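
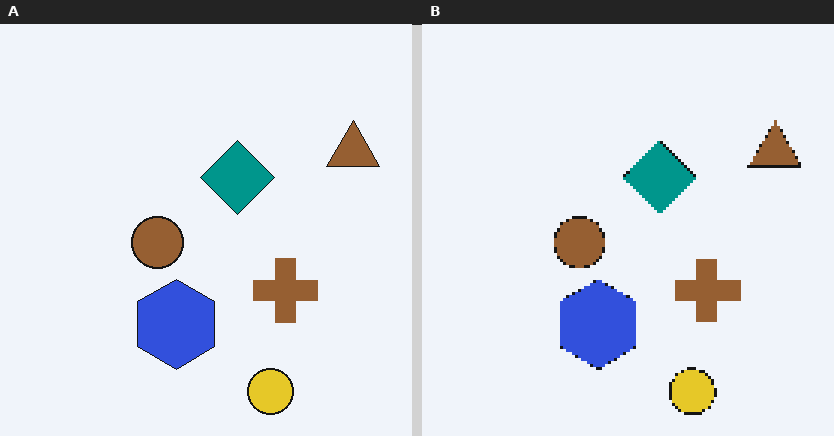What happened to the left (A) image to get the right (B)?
The image was lightly pixelated (a mild mosaic effect).

Shapes are reduced to large square blocks; fine edges and outlines are lost — a downscale-then-upscale (mosaic) effect.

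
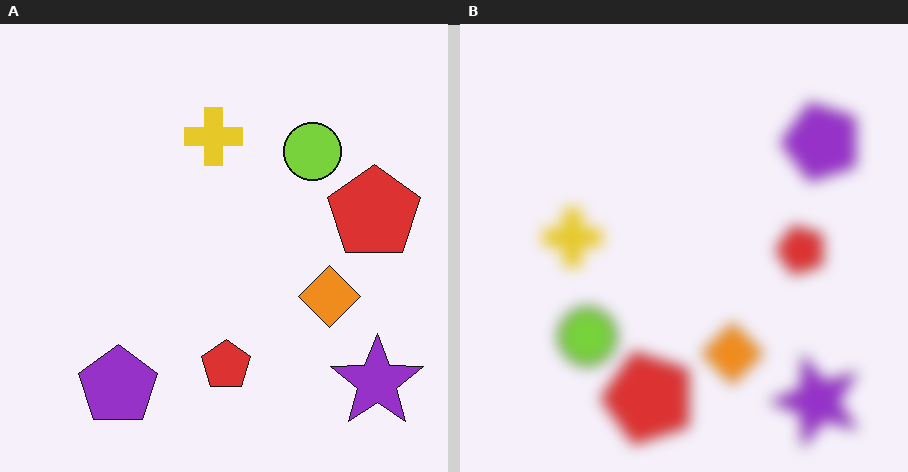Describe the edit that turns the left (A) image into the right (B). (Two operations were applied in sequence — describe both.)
The transformation is: transposed (reflected across the top-left ↔ bottom-right diagonal), then strongly gaussian-blurred.

Shapes have swapped their row and column positions — what was in the top-right is now in the bottom-left — a diagonal reflection. Shape edges and outlines are uniformly softened across the whole image.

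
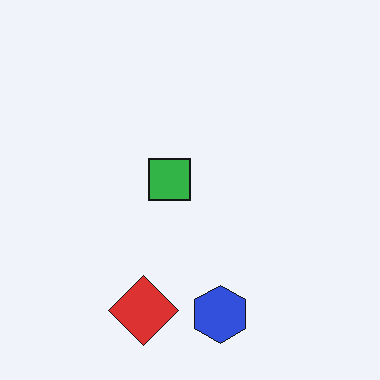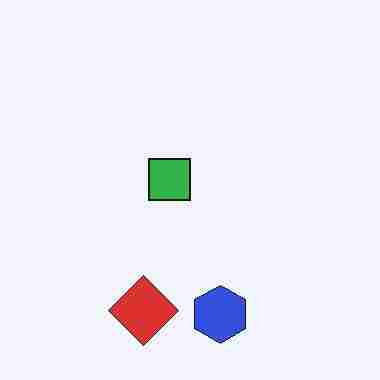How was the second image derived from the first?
The second image is the first degraded with heavy JPEG compression.

Blocky 8×8 compression artifacts appear around shape edges and the flat background shows ringing — characteristic JPEG degradation.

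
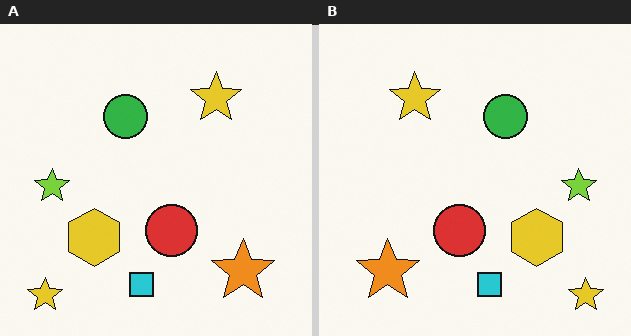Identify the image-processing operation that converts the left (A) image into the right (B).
This is the original image flipped horizontally (left ↔ right).

The lime star is in the left of the left (A) image and the right of the right (B) — shapes on opposite sides of the vertical midline have swapped in a mirror flip.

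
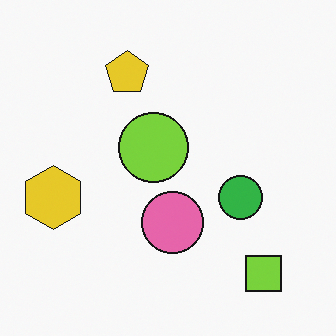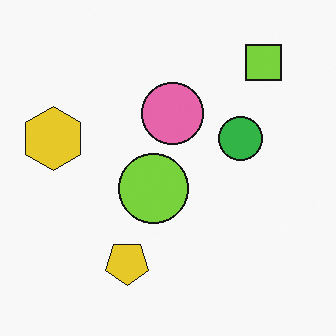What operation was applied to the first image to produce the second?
This is the original image flipped vertically (top ↔ bottom).

The lime square is in the bottom-right of the first image and the top-right of the second — shapes on opposite sides of the horizontal midline have swapped in a mirror flip.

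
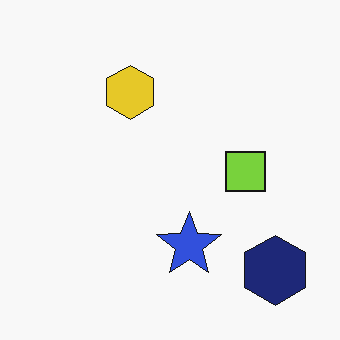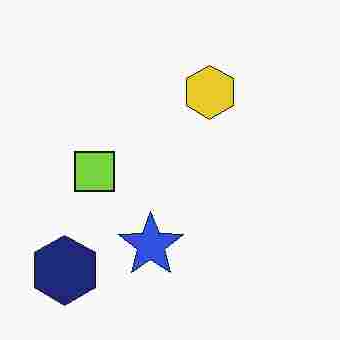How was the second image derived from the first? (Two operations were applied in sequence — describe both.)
It was heavily JPEG-compressed with obvious blocking artifacts, then flipped horizontally (left ↔ right).

Blocky 8×8 compression artifacts appear around shape edges and the flat background shows ringing — characteristic JPEG degradation. The navy hexagon is in the bottom-right of the first image and the bottom-left of the second — shapes on opposite sides of the vertical midline have swapped in a mirror flip.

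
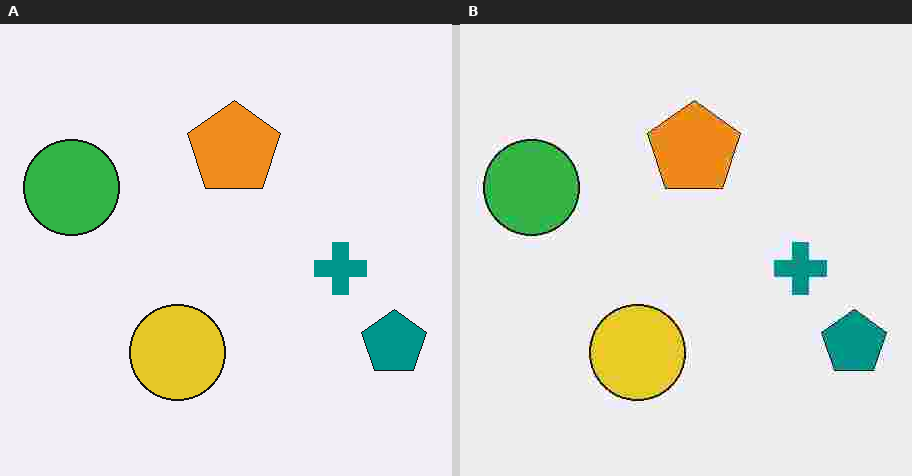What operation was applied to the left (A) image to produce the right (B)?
The transformation is: degraded with heavy JPEG compression.

Blocky 8×8 compression artifacts appear around shape edges and the flat background shows ringing — characteristic JPEG degradation.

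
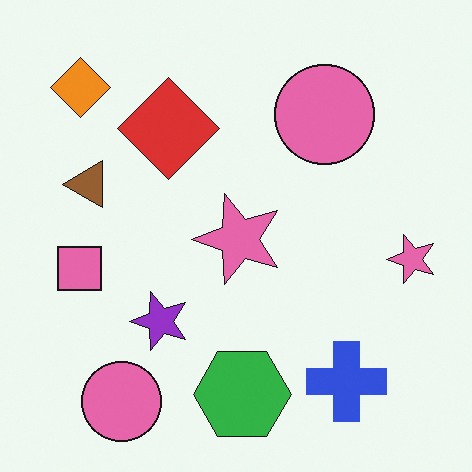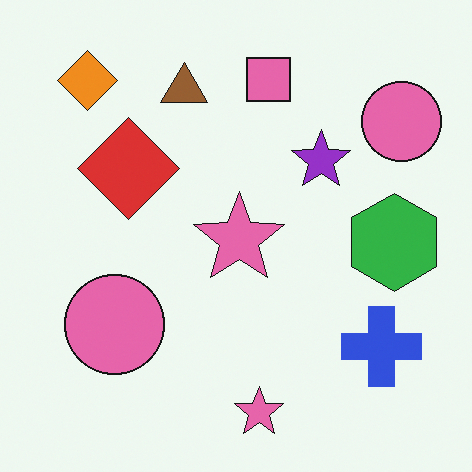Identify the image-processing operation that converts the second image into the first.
The image was transposed (reflected across the top-left ↔ bottom-right diagonal).

Shapes have swapped their row and column positions — what was in the top-right is now in the bottom-left — a diagonal reflection.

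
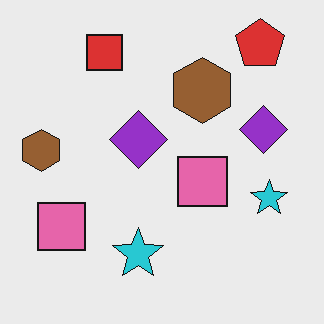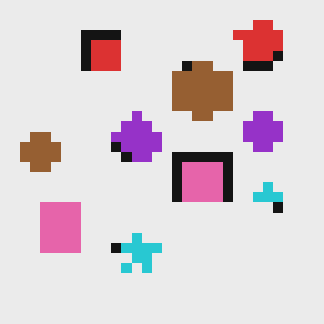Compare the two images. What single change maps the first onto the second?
The image was coarsely pixelated.

Shapes are reduced to large square blocks; fine edges and outlines are lost — a downscale-then-upscale (mosaic) effect.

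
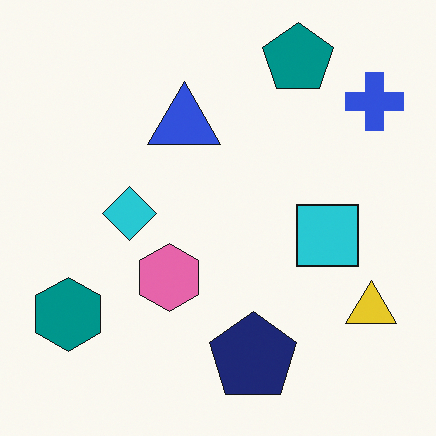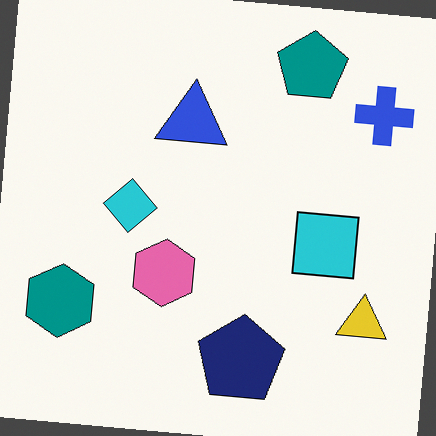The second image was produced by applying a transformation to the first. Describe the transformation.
Rotated clockwise by a small amount.

Every shape is tilted by the same angle and the image corners show triangular fill wedges — a whole-image rotation by a non-right angle.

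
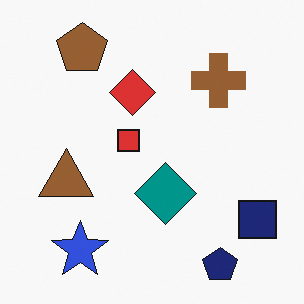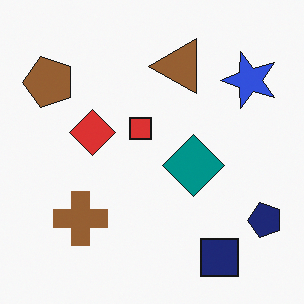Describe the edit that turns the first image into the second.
The transformation is: transposed (reflected across the top-left ↔ bottom-right diagonal).

Shapes have swapped their row and column positions — what was in the top-right is now in the bottom-left — a diagonal reflection.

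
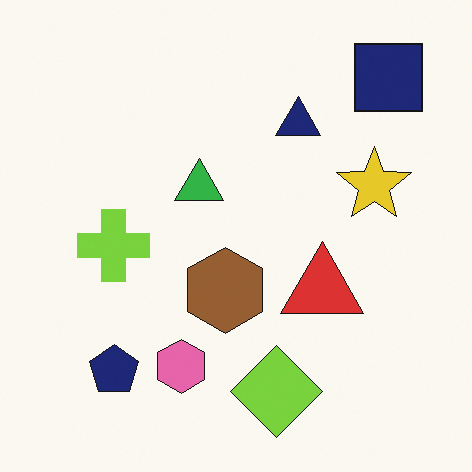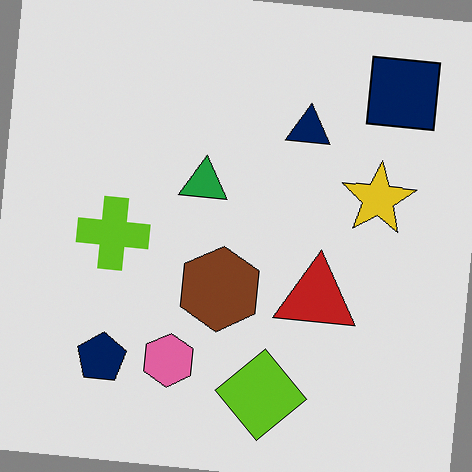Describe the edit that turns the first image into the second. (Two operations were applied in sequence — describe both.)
Moderately posterized, then rotated clockwise by a small amount.

Each flat color has snapped to a coarser quantized level — most visibly, the near-white background has dropped to a flat grey. Every shape is tilted by the same angle and the image corners show triangular fill wedges — a whole-image rotation by a non-right angle.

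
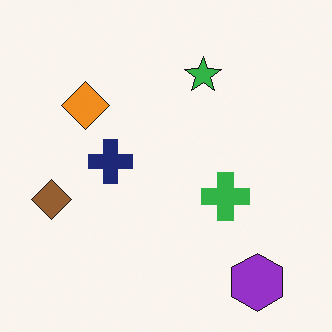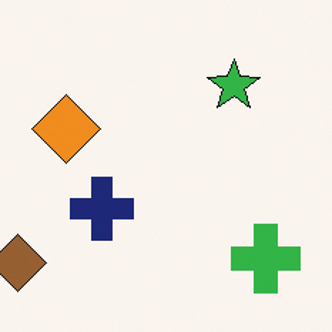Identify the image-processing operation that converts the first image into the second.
The image was cropped to a modestly smaller region and rescaled.

The visible shapes are larger and the field of view is narrower; shapes near the original edges may be partly or wholly outside the frame — a crop-and-rescale.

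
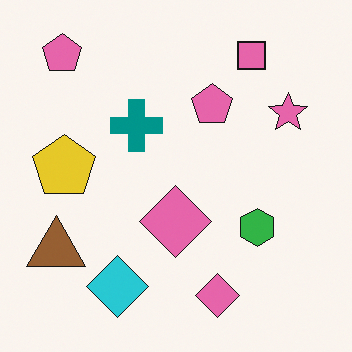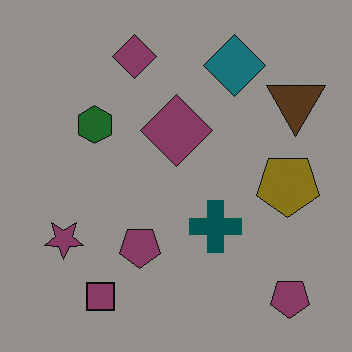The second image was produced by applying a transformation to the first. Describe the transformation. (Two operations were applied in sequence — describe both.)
This is the original image noticeably darkened, then rotated 180°.

Every pixel — background and shapes alike — is uniformly darkened. The pink square sits in the top-right of the first image and the bottom-left of the second — consistent with a whole-image 180° rotation.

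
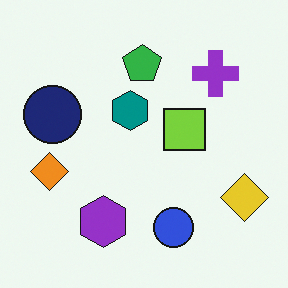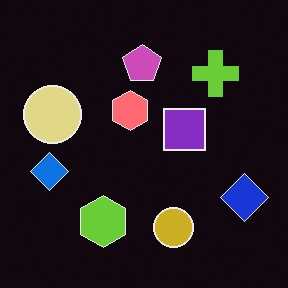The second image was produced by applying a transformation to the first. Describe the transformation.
The transformation is: color-inverted (negative).

The light background has become dark and every shape's color is its complement — a photographic negative.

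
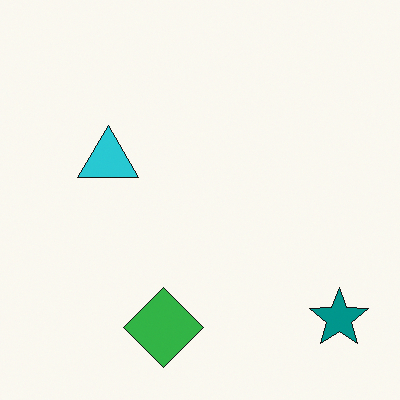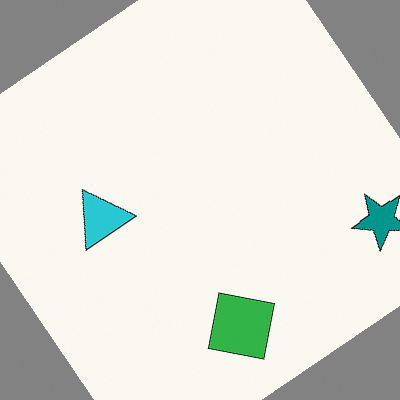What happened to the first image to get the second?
This is the original image rotated counter-clockwise by a large amount — several tens of degrees.

Every shape is tilted by the same angle and the image corners show triangular fill wedges — a whole-image rotation by a non-right angle.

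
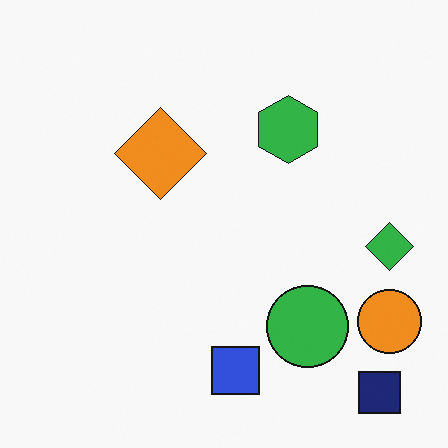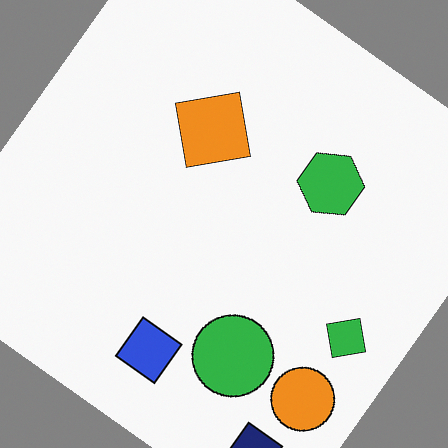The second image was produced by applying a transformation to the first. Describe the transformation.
The second image is the first rotated clockwise by a large amount — several tens of degrees.

Every shape is tilted by the same angle and the image corners show triangular fill wedges — a whole-image rotation by a non-right angle.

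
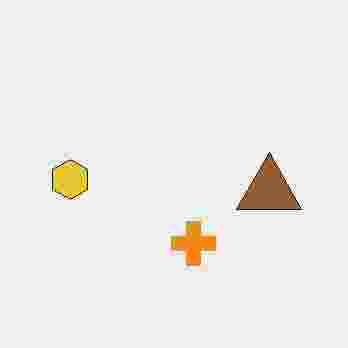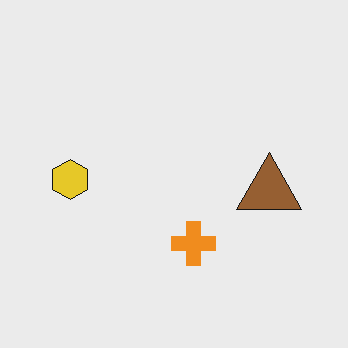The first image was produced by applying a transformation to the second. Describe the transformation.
The first image is the second degraded with heavy JPEG compression.

Blocky 8×8 compression artifacts appear around shape edges and the flat background shows ringing — characteristic JPEG degradation.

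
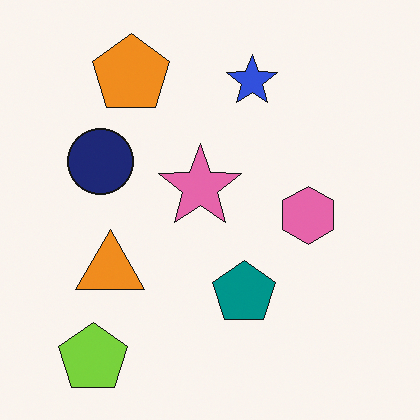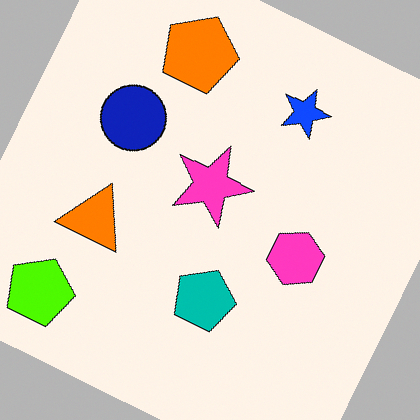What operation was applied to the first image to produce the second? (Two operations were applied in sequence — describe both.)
The transformation is: heavily oversaturated, then rotated clockwise by a moderate amount.

All colors are more vivid — a global saturation change. Every shape is tilted by the same angle and the image corners show triangular fill wedges — a whole-image rotation by a non-right angle.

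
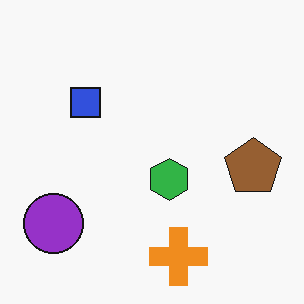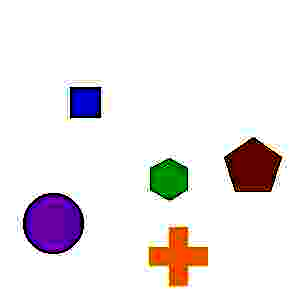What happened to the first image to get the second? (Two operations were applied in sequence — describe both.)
It was degraded with heavy JPEG compression, then given much higher contrast.

Blocky 8×8 compression artifacts appear around shape edges and the flat background shows ringing — characteristic JPEG degradation. Tones are pushed away from mid-grey across the whole image — a global contrast change.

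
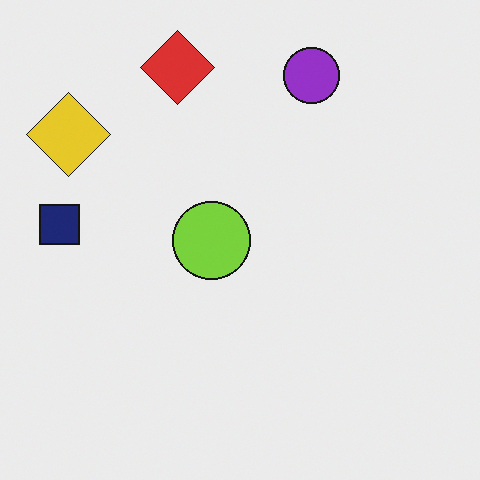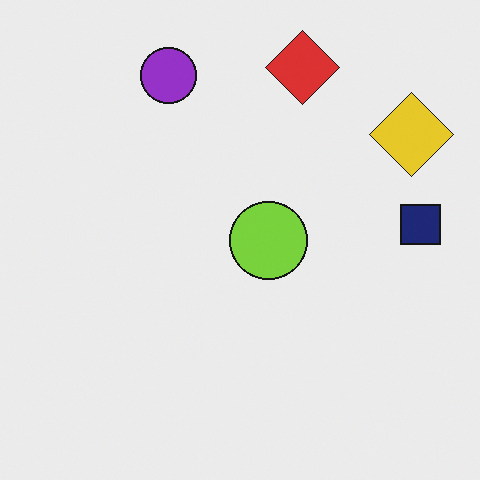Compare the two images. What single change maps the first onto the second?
It was flipped horizontally (left ↔ right).

The navy square is in the left of the first image and the right of the second — shapes on opposite sides of the vertical midline have swapped in a mirror flip.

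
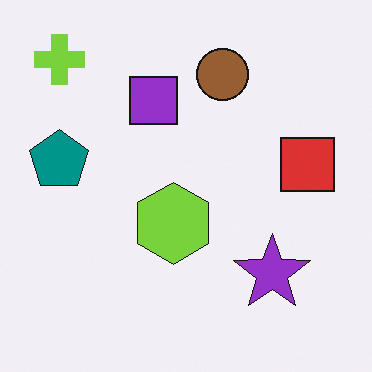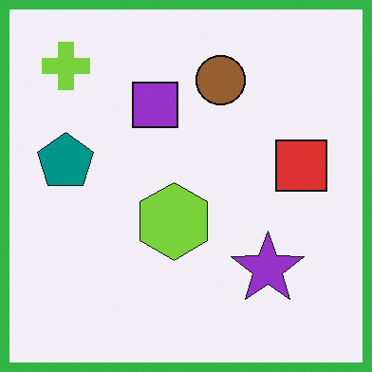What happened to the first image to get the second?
The image was framed with a green border.

A solid green frame runs around the edge of the second image, with the content slightly shrunk inside it.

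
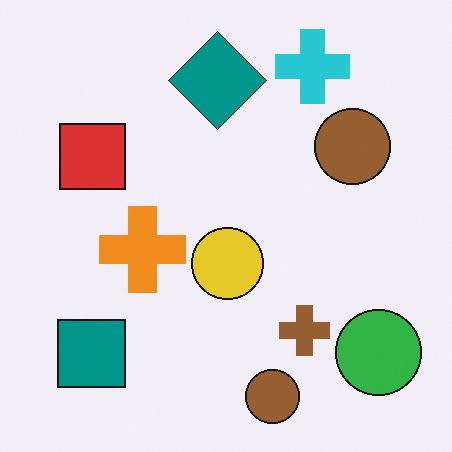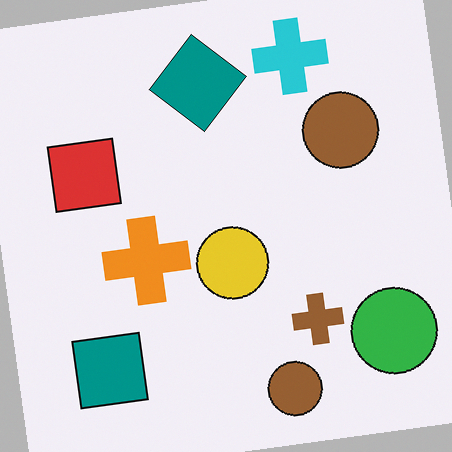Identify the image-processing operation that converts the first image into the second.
The image was rotated counter-clockwise by a slight angle.

Every shape is tilted by the same angle and the image corners show triangular fill wedges — a whole-image rotation by a non-right angle.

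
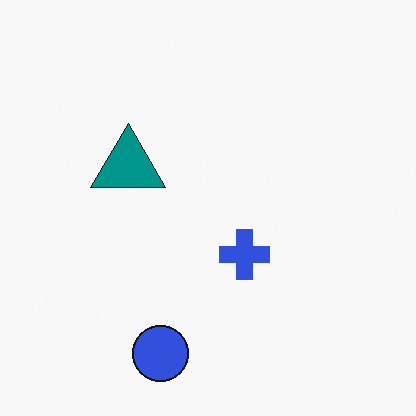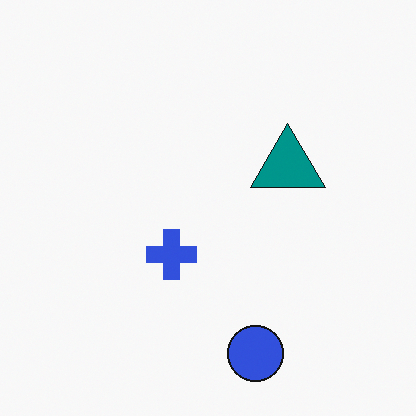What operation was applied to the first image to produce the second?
It was flipped horizontally (left ↔ right).

The teal triangle is in the left of the first image and the right of the second — shapes on opposite sides of the vertical midline have swapped in a mirror flip.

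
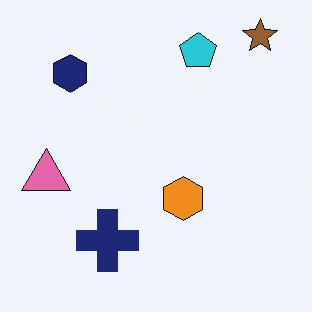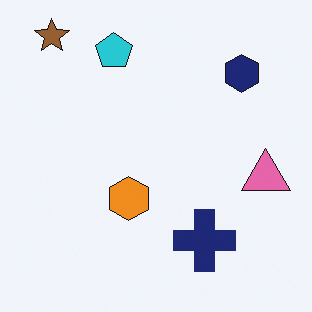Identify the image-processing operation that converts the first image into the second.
The image was flipped horizontally (left ↔ right).

The pink triangle is in the left of the first image and the right of the second — shapes on opposite sides of the vertical midline have swapped in a mirror flip.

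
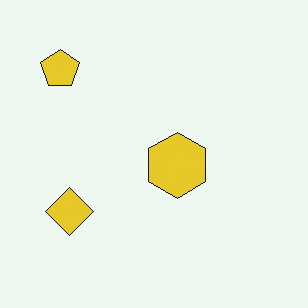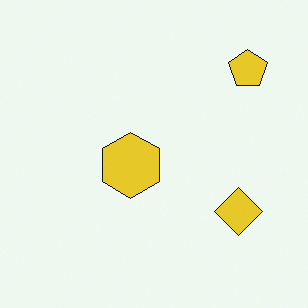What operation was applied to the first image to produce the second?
The second image is the first flipped horizontally (left ↔ right).

The yellow pentagon is in the top-left of the first image and the top-right of the second — shapes on opposite sides of the vertical midline have swapped in a mirror flip.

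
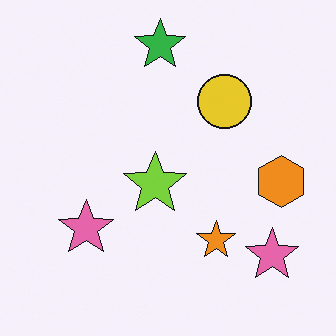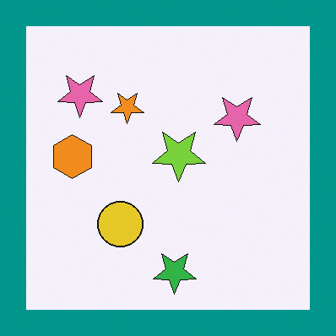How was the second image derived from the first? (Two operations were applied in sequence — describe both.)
The image was rotated 180°, then framed with a teal border.

The green star sits in the top of the first image and the bottom of the second — consistent with a whole-image 180° rotation. A solid teal frame runs around the edge of the second image, with the content slightly shrunk inside it.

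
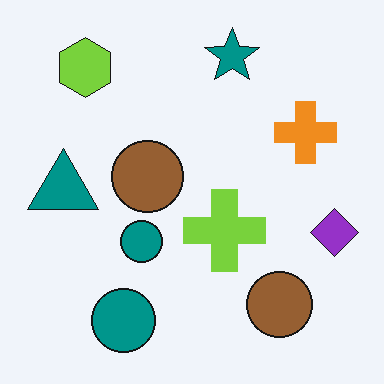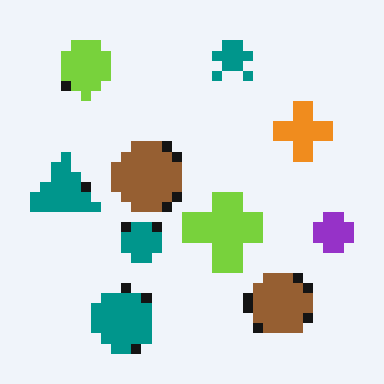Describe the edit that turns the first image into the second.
Heavily pixelated into large blocks.

Shapes are reduced to large square blocks; fine edges and outlines are lost — a downscale-then-upscale (mosaic) effect.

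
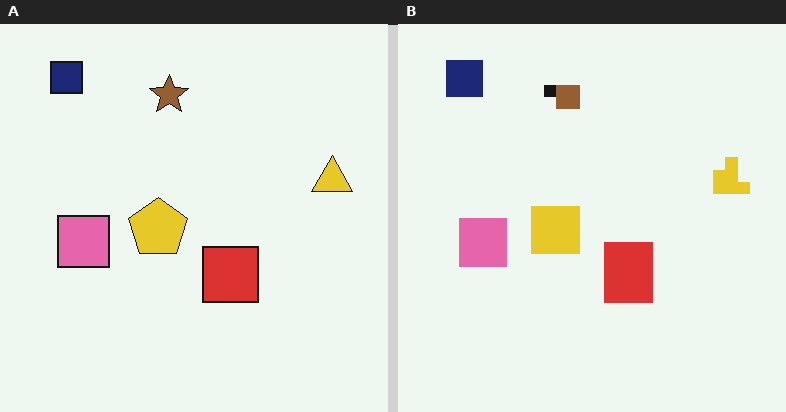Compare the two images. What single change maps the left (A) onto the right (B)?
The right (B) image is the left (A) coarsely pixelated.

Shapes are reduced to large square blocks; fine edges and outlines are lost — a downscale-then-upscale (mosaic) effect.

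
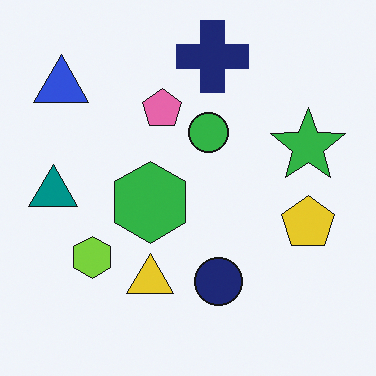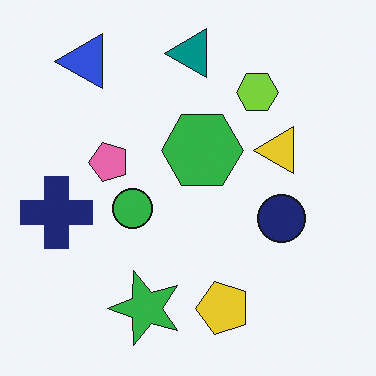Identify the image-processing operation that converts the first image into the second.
The second image is the first transposed (reflected across the top-left ↔ bottom-right diagonal).

Shapes have swapped their row and column positions — what was in the top-right is now in the bottom-left — a diagonal reflection.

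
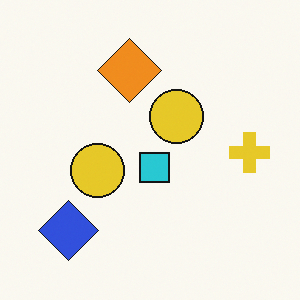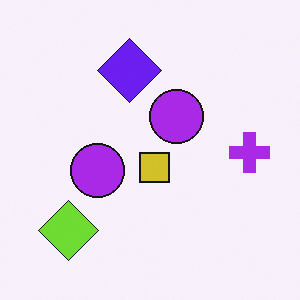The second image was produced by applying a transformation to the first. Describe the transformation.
This is the original image hue-shifted through roughly half the color wheel.

Every shape's color has rotated by the same amount around the hue wheel — a uniform hue shift.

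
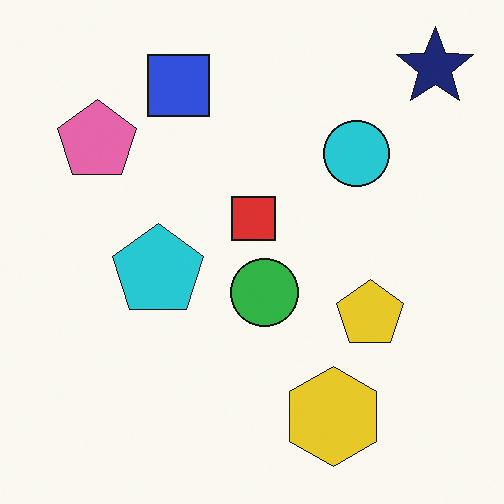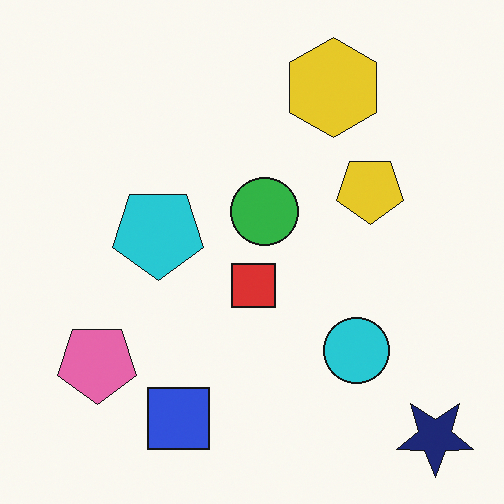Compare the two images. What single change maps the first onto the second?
The transformation is: flipped vertically (top ↔ bottom).

The navy star is in the top-right of the first image and the bottom-right of the second — shapes on opposite sides of the horizontal midline have swapped in a mirror flip.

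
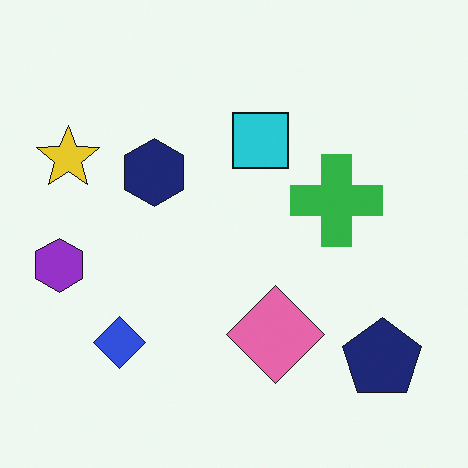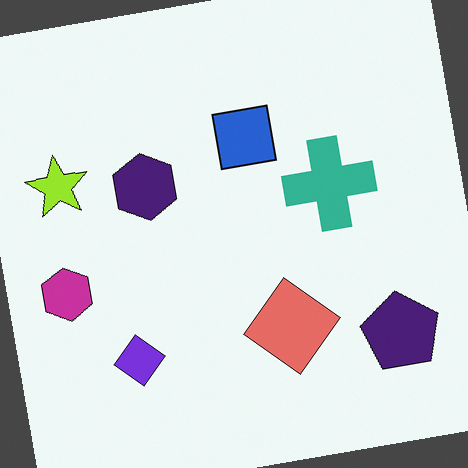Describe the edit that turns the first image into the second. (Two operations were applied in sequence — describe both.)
The transformation is: hue-shifted by a small amount, then rotated counter-clockwise by a small amount.

Every shape's color has rotated by the same amount around the hue wheel — a uniform hue shift. Every shape is tilted by the same angle and the image corners show triangular fill wedges — a whole-image rotation by a non-right angle.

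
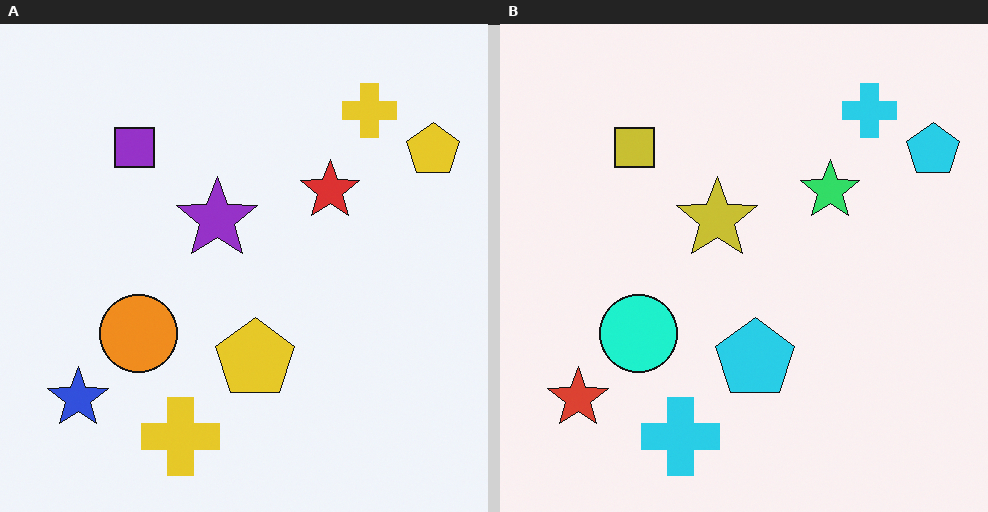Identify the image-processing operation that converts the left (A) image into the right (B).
The transformation is: hue-shifted by a moderate amount.

Every shape's color has rotated by the same amount around the hue wheel — a uniform hue shift.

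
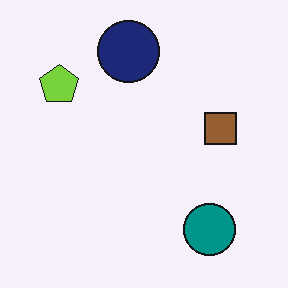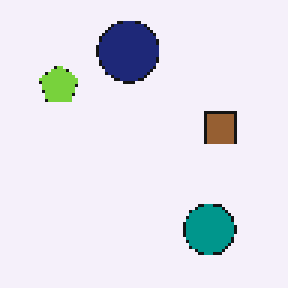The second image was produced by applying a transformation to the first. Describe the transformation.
Mildly pixelated.

Shapes are reduced to large square blocks; fine edges and outlines are lost — a downscale-then-upscale (mosaic) effect.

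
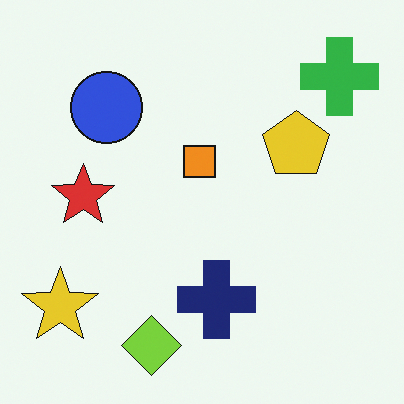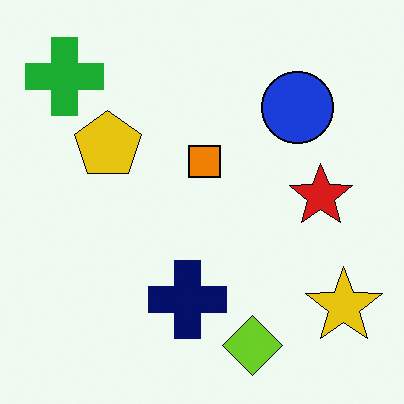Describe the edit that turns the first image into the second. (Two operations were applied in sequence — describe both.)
The transformation is: flipped horizontally (left ↔ right), then given slightly increased contrast.

The yellow star is in the bottom-left of the first image and the bottom-right of the second — shapes on opposite sides of the vertical midline have swapped in a mirror flip. Tones are pushed away from mid-grey across the whole image — a global contrast change.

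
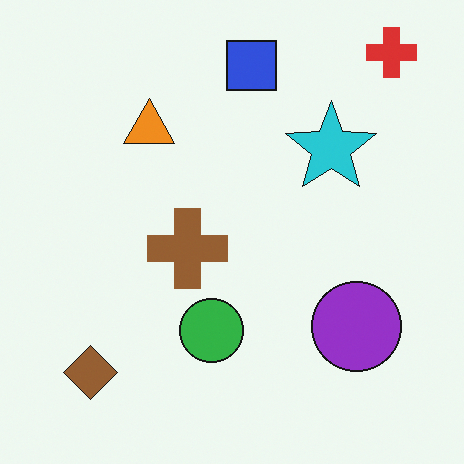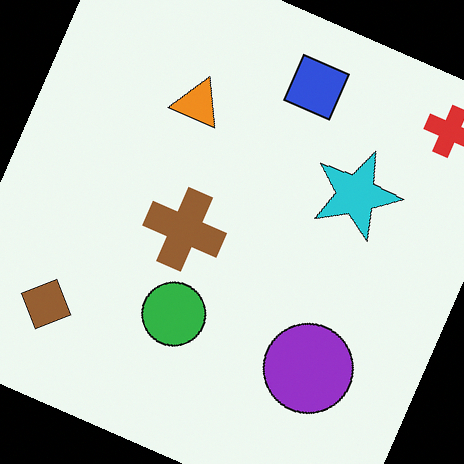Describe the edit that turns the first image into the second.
The image was rotated clockwise by a moderate amount.

Every shape is tilted by the same angle and the image corners show triangular fill wedges — a whole-image rotation by a non-right angle.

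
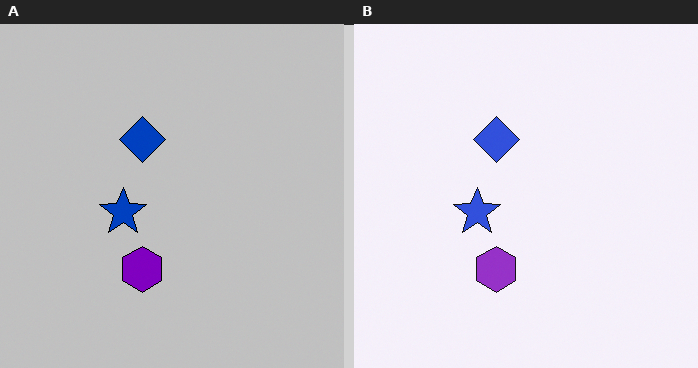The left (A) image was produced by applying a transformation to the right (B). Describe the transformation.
This is the original image heavily posterized to just a handful of flat colors.

Each flat color has snapped to a coarser quantized level — most visibly, the near-white background has dropped to a flat grey.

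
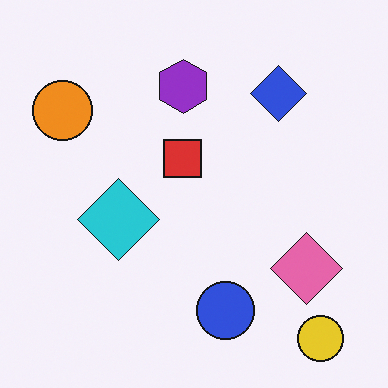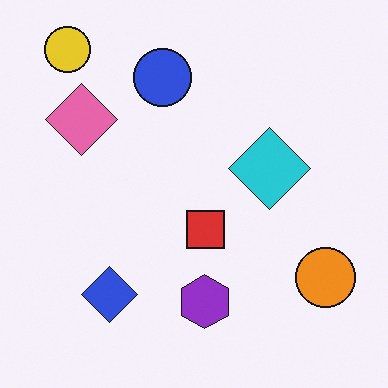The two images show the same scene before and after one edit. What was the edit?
The second image is the first rotated 180°.

The yellow circle sits in the bottom-right of the first image and the top-left of the second — consistent with a whole-image 180° rotation.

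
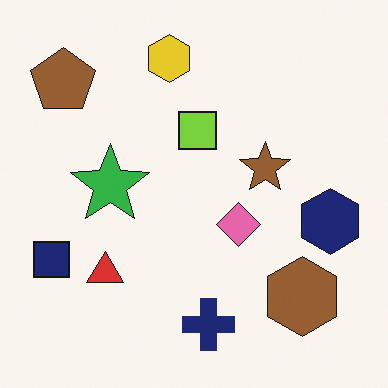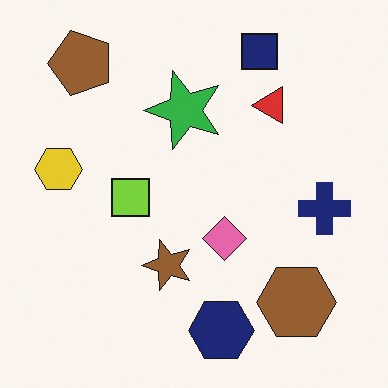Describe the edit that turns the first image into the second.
The transformation is: transposed (reflected across the top-left ↔ bottom-right diagonal).

Shapes have swapped their row and column positions — what was in the top-right is now in the bottom-left — a diagonal reflection.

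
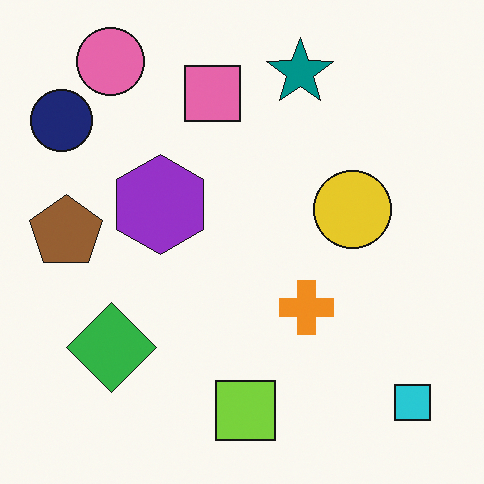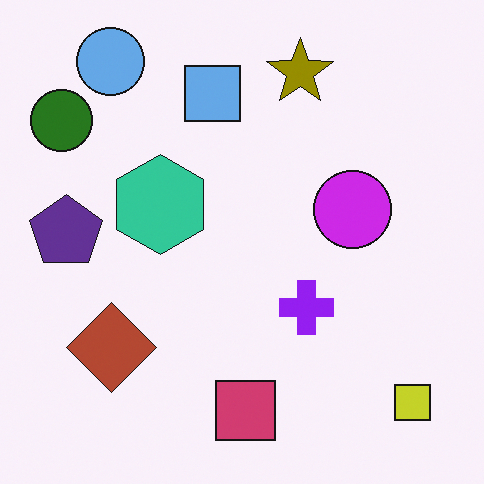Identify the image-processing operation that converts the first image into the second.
Hue-shifted by a large amount.

Every shape's color has rotated by the same amount around the hue wheel — a uniform hue shift.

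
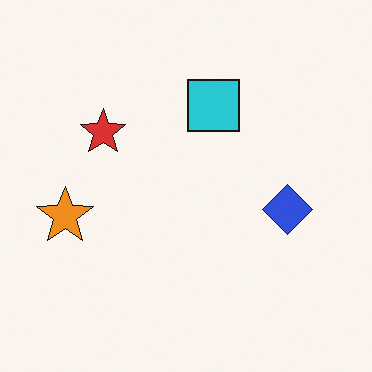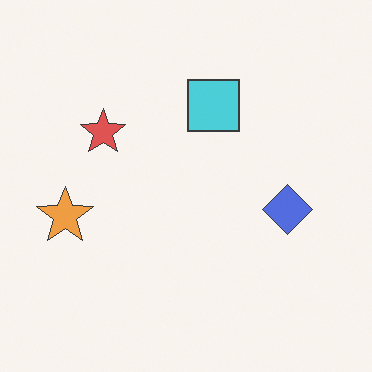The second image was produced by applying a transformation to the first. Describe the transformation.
The image was given slightly reduced contrast.

Tones are pushed toward mid-grey across the whole image — a global contrast change.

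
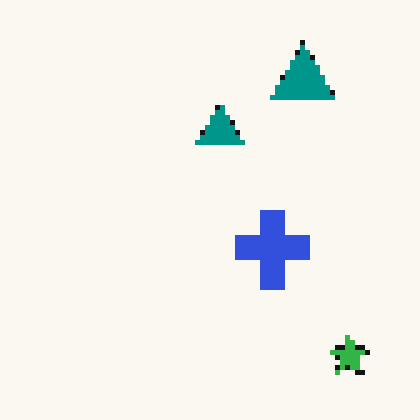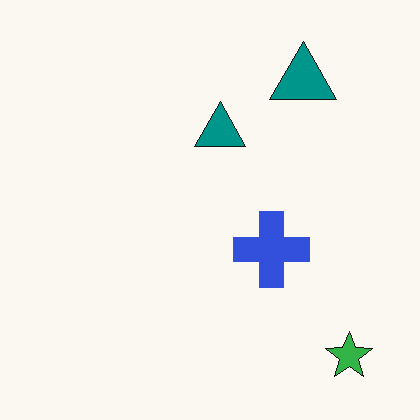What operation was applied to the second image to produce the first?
Lightly pixelated (a mild mosaic effect).

Shapes are reduced to large square blocks; fine edges and outlines are lost — a downscale-then-upscale (mosaic) effect.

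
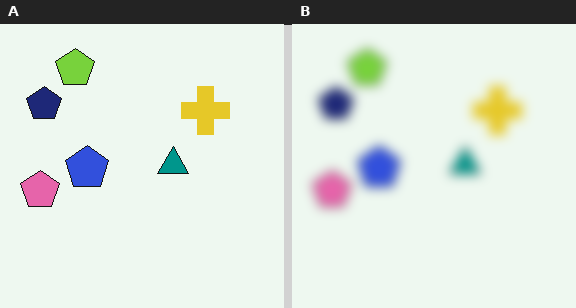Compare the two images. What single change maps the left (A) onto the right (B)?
This is the original image strongly gaussian-blurred.

Shape edges and outlines are uniformly softened across the whole image.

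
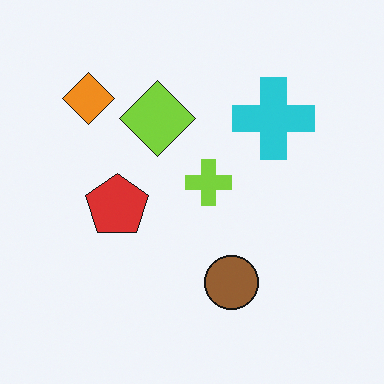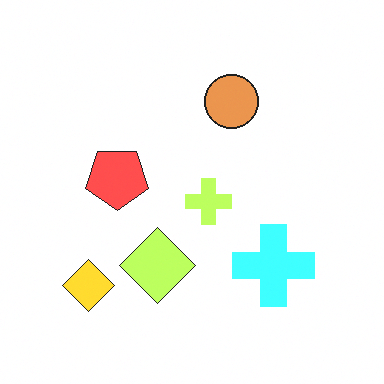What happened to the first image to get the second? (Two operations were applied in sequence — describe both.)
The image was flipped vertically (top ↔ bottom), then substantially brightened.

The orange diamond is in the top-left of the first image and the bottom-left of the second — shapes on opposite sides of the horizontal midline have swapped in a mirror flip. Every pixel — background and shapes alike — is uniformly brightened.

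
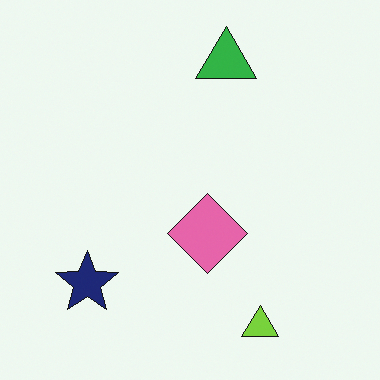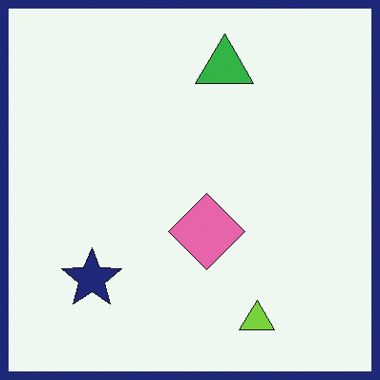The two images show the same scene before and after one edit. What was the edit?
This is the original image framed with a navy border.

A solid navy frame runs around the edge of the second image, with the content slightly shrunk inside it.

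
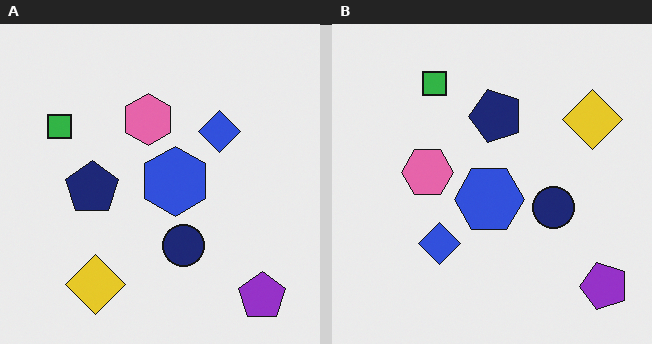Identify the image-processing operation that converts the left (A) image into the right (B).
Transposed (reflected across the top-left ↔ bottom-right diagonal).

Shapes have swapped their row and column positions — what was in the top-right is now in the bottom-left — a diagonal reflection.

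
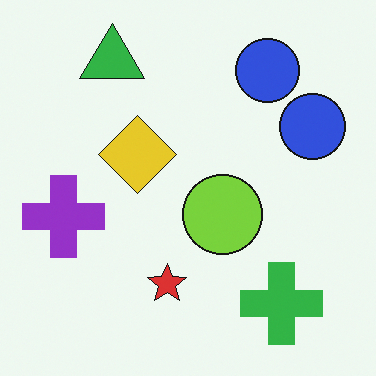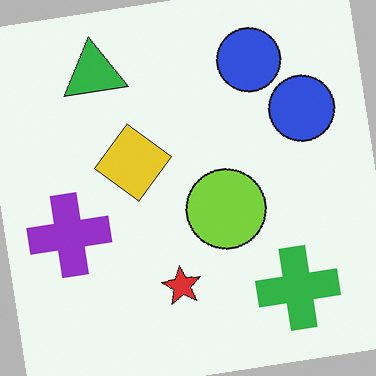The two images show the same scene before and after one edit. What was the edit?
The transformation is: rotated counter-clockwise by a slight angle.

Every shape is tilted by the same angle and the image corners show triangular fill wedges — a whole-image rotation by a non-right angle.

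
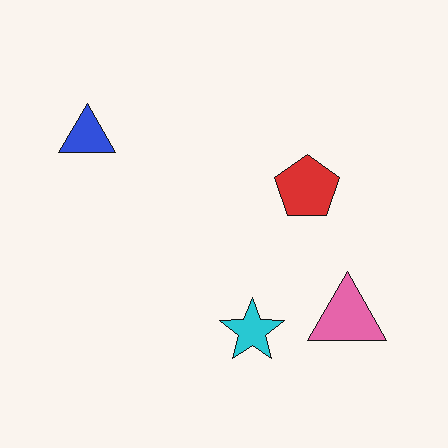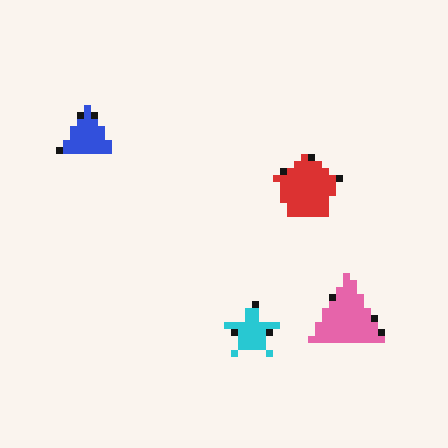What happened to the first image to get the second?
It was pixelated into visible square blocks.

Shapes are reduced to large square blocks; fine edges and outlines are lost — a downscale-then-upscale (mosaic) effect.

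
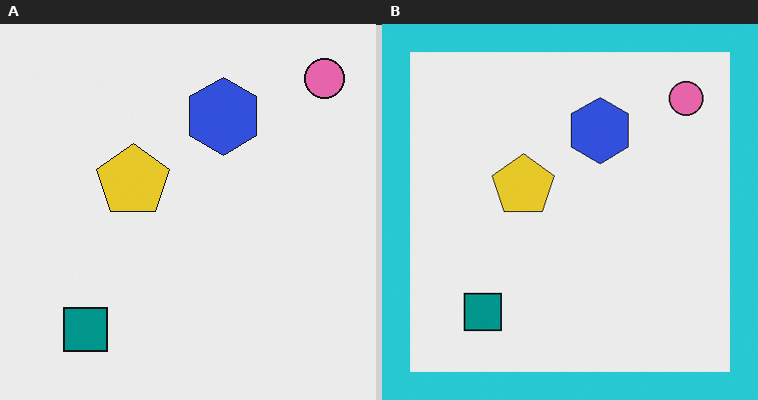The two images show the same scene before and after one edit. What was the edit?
This is the original image framed with a cyan border.

A solid cyan frame runs around the edge of the right (B) image, with the content slightly shrunk inside it.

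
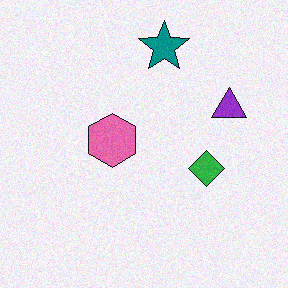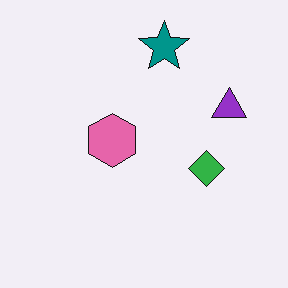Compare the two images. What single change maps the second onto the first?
The first image is the second degraded with light additive noise.

Random speckle covers the whole image, including the flat background.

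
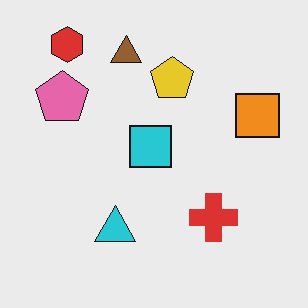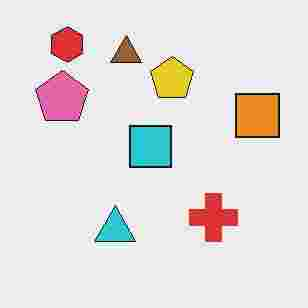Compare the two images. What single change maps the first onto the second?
This is the original image degraded with heavy JPEG compression.

Blocky 8×8 compression artifacts appear around shape edges and the flat background shows ringing — characteristic JPEG degradation.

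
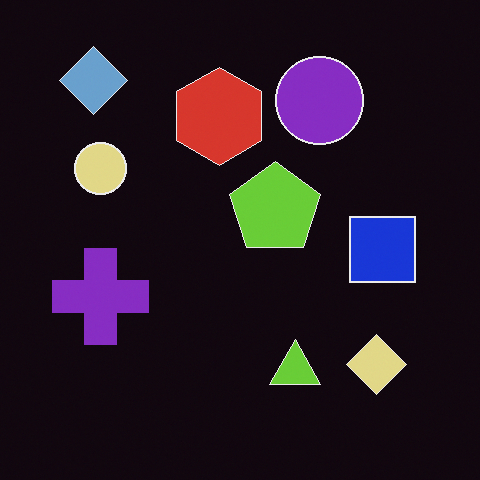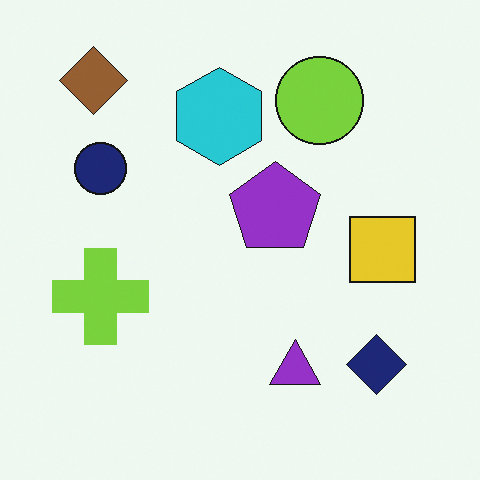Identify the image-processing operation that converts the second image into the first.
It was color-inverted (negative).

The light background has become dark and every shape's color is its complement — a photographic negative.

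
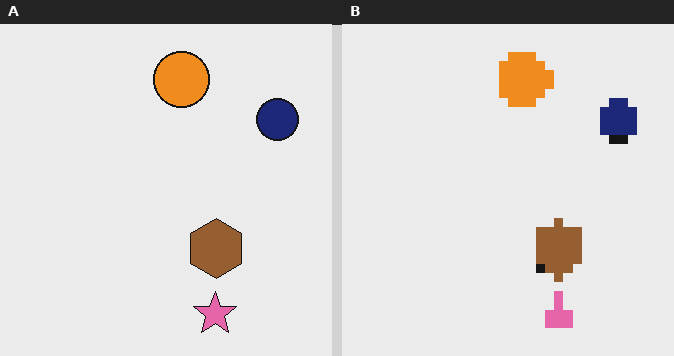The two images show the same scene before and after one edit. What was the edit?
The transformation is: heavily pixelated into large blocks.

Shapes are reduced to large square blocks; fine edges and outlines are lost — a downscale-then-upscale (mosaic) effect.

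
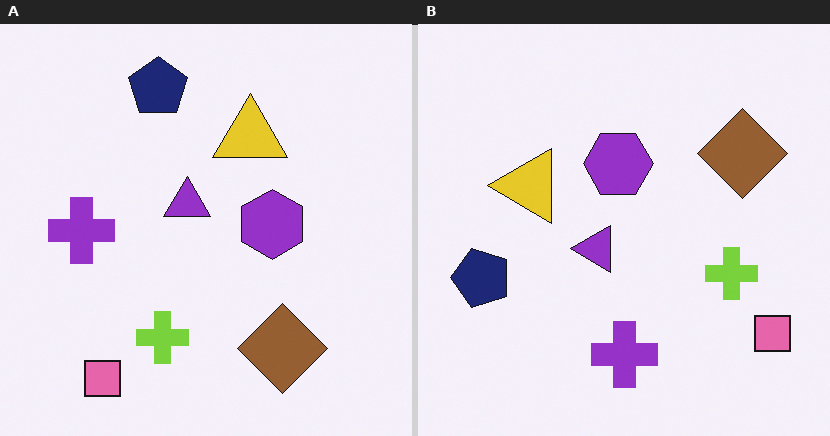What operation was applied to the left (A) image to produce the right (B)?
It was rotated 90° counter-clockwise.

The pink square sits in the bottom-left of the left (A) image and the bottom-right of the right (B) — consistent with a whole-image 90° counter-clockwise rotation.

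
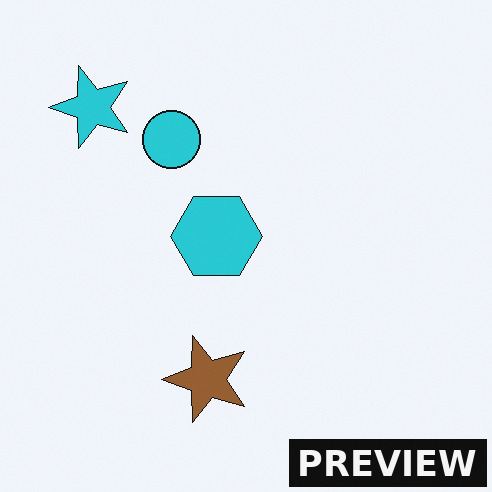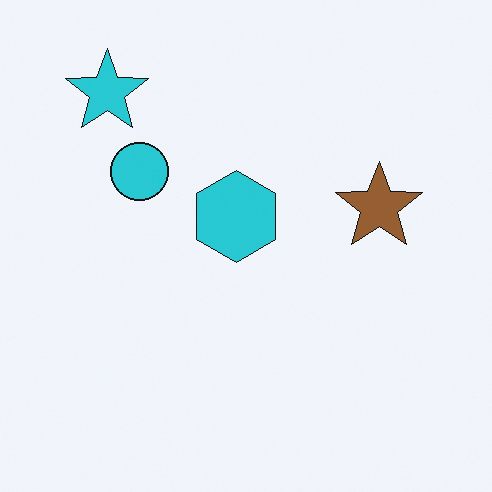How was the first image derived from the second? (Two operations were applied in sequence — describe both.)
The image was transposed (reflected across the top-left ↔ bottom-right diagonal), then watermarked with the text "PREVIEW" in the lower-right corner.

Shapes have swapped their row and column positions — what was in the top-right is now in the bottom-left — a diagonal reflection. A dark label reading "PREVIEW" appears in the lower-right corner.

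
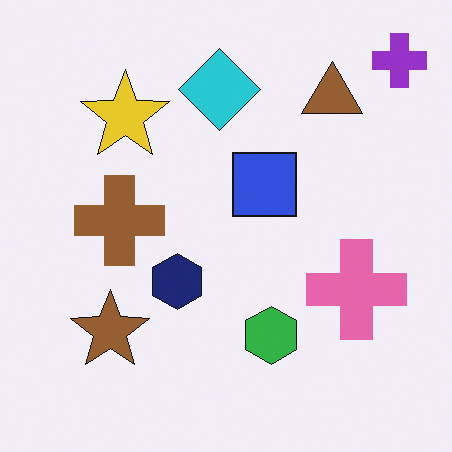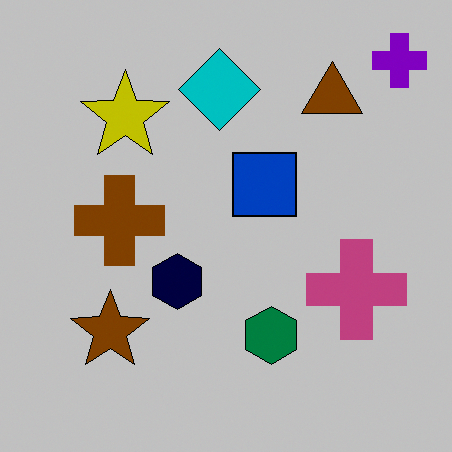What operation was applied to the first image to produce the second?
It was heavily posterized to just a handful of flat colors.

Each flat color has snapped to a coarser quantized level — most visibly, the near-white background has dropped to a flat grey.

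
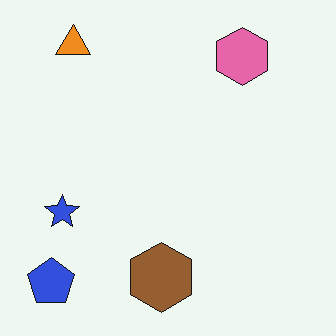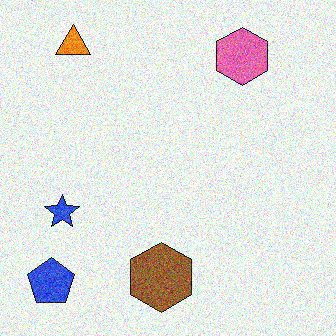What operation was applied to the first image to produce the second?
Degraded with visible gaussian noise.

Random speckle covers the whole image, including the flat background.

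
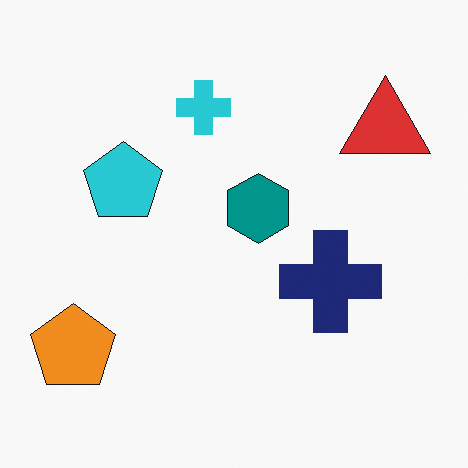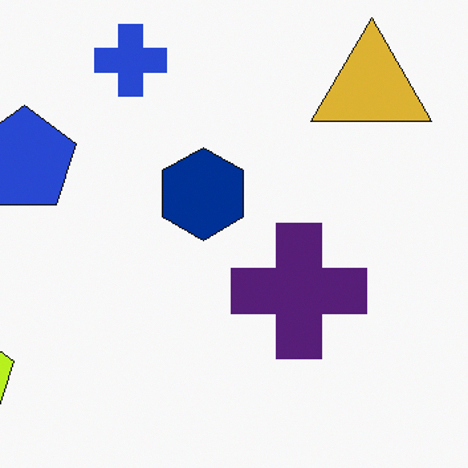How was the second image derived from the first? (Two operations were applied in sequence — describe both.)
Hue-shifted by a small amount, then cropped to a modestly smaller region and rescaled.

Every shape's color has rotated by the same amount around the hue wheel — a uniform hue shift. The visible shapes are larger and the field of view is narrower; shapes near the original edges may be partly or wholly outside the frame — a crop-and-rescale.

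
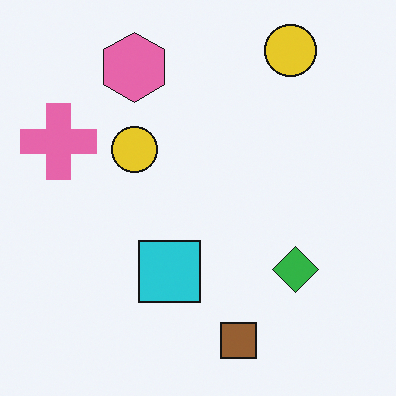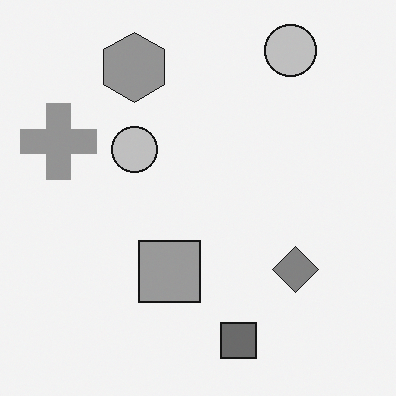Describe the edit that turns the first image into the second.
The second image is the first converted to grayscale.

All color is removed — every shape is now a shade of grey.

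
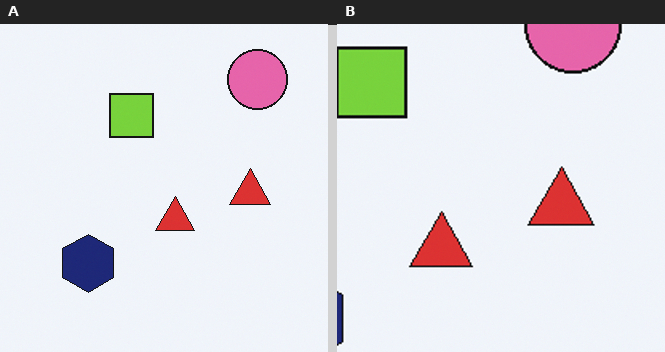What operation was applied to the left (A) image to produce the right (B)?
The image was cropped to a modestly smaller region and rescaled.

The visible shapes are larger and the field of view is narrower; shapes near the original edges may be partly or wholly outside the frame — a crop-and-rescale.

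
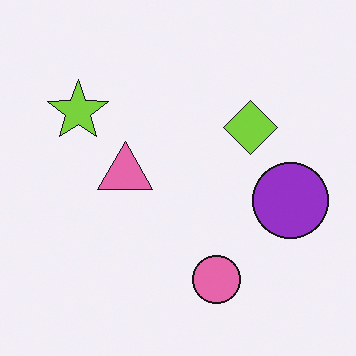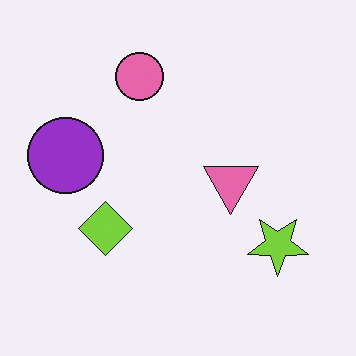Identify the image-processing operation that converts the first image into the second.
Rotated 180°.

The lime star sits in the top-left of the first image and the bottom-right of the second — consistent with a whole-image 180° rotation.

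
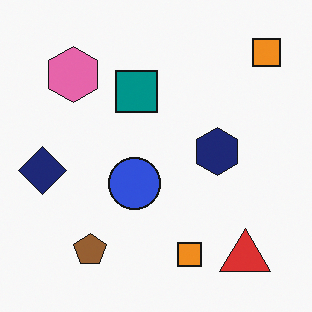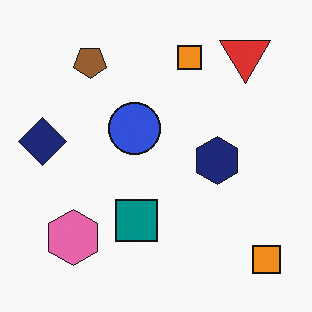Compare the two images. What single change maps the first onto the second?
The transformation is: flipped vertically (top ↔ bottom).

The red triangle is in the bottom-right of the first image and the top-right of the second — shapes on opposite sides of the horizontal midline have swapped in a mirror flip.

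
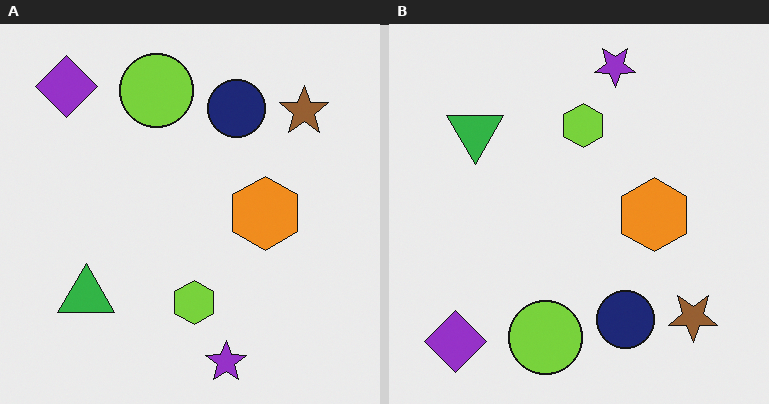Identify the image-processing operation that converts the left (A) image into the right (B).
The transformation is: flipped vertically (top ↔ bottom).

The purple star is in the bottom of the left (A) image and the top of the right (B) — shapes on opposite sides of the horizontal midline have swapped in a mirror flip.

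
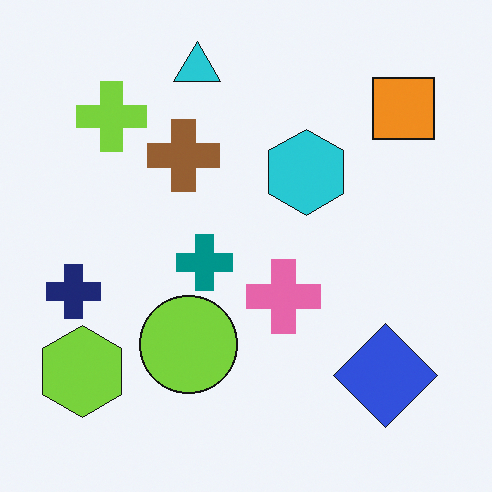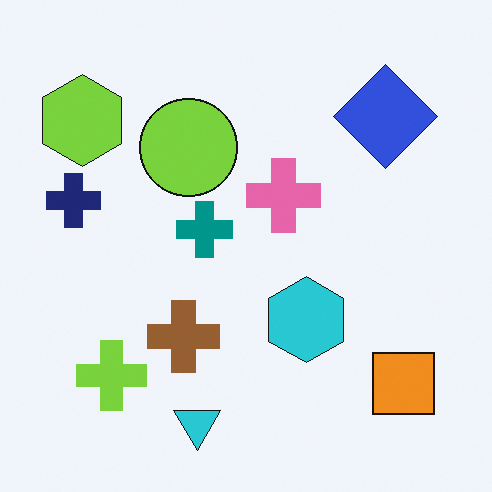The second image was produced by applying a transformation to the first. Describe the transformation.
The transformation is: flipped vertically (top ↔ bottom).

The cyan triangle is in the top of the first image and the bottom of the second — shapes on opposite sides of the horizontal midline have swapped in a mirror flip.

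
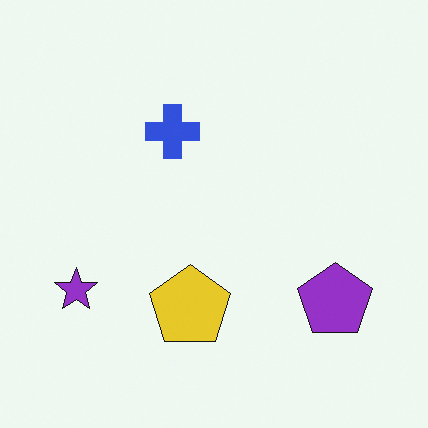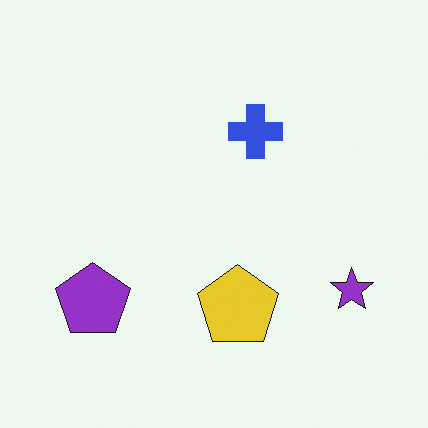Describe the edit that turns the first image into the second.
This is the original image flipped horizontally (left ↔ right).

The purple star is in the bottom-left of the first image and the bottom-right of the second — shapes on opposite sides of the vertical midline have swapped in a mirror flip.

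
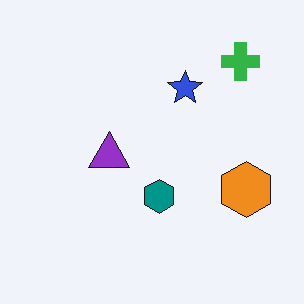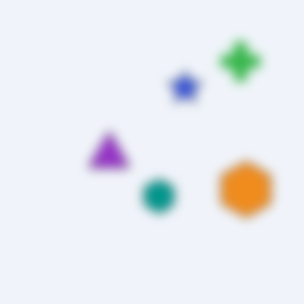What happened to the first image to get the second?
It was strongly gaussian-blurred.

Shape edges and outlines are uniformly softened across the whole image.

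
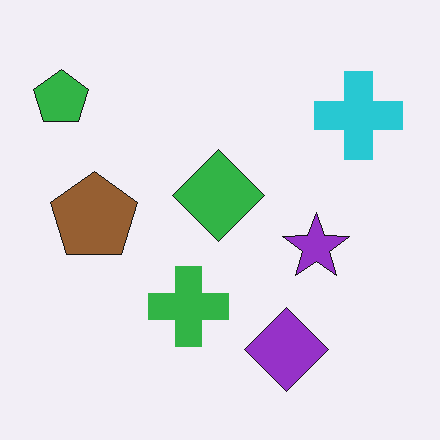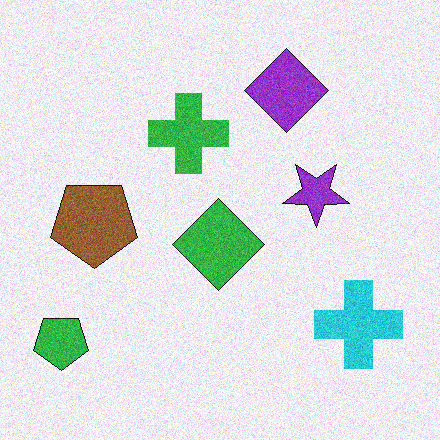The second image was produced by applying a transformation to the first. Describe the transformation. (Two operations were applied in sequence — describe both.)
The image was flipped vertically (top ↔ bottom), then degraded with visible gaussian noise.

The purple diamond is in the bottom of the first image and the top of the second — shapes on opposite sides of the horizontal midline have swapped in a mirror flip. Random speckle covers the whole image, including the flat background.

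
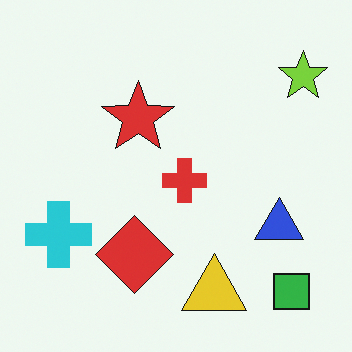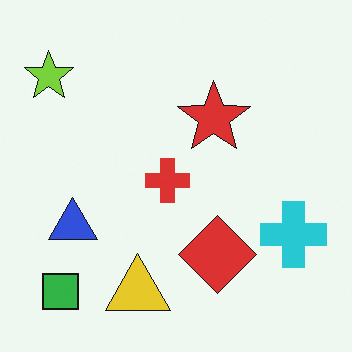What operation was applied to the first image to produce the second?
The image was flipped horizontally (left ↔ right).

The lime star is in the top-right of the first image and the top-left of the second — shapes on opposite sides of the vertical midline have swapped in a mirror flip.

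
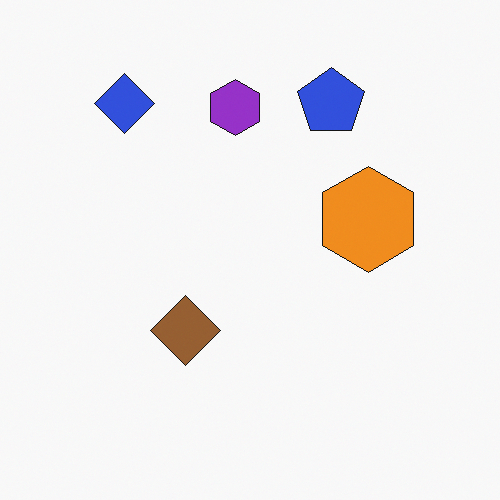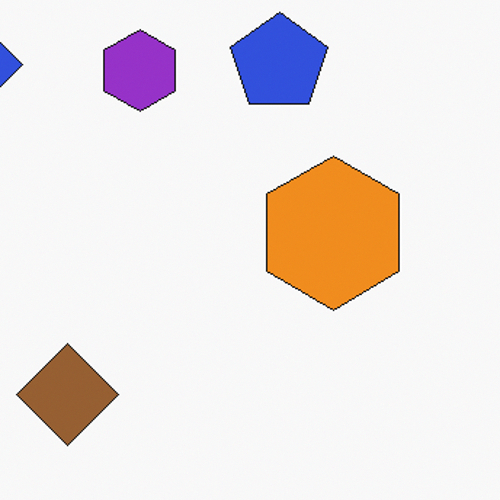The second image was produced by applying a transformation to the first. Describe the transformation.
This is the original image cropped to a modestly smaller region and rescaled.

The visible shapes are larger and the field of view is narrower; shapes near the original edges may be partly or wholly outside the frame — a crop-and-rescale.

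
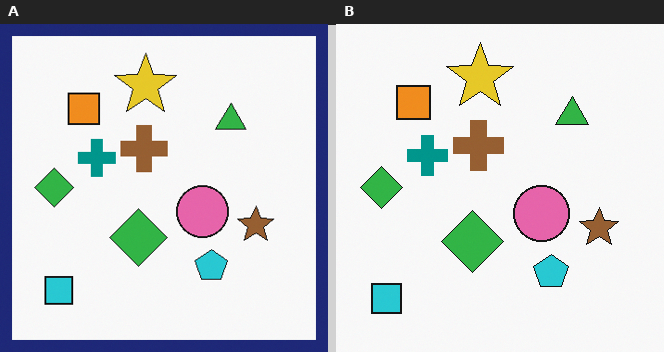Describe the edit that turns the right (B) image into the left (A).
The image was framed with a navy border.

A solid navy frame runs around the edge of the left (A) image, with the content slightly shrunk inside it.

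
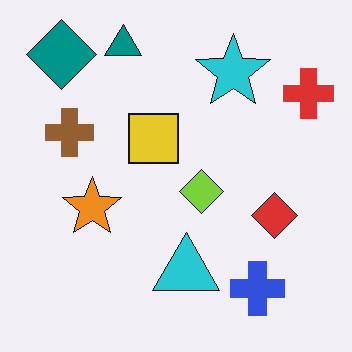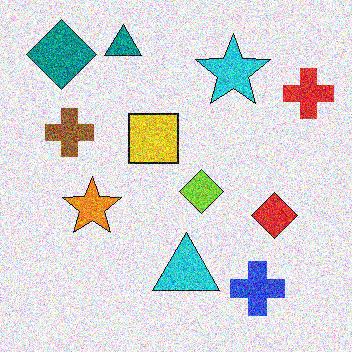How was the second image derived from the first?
It was degraded with heavy additive noise.

Random speckle covers the whole image, including the flat background.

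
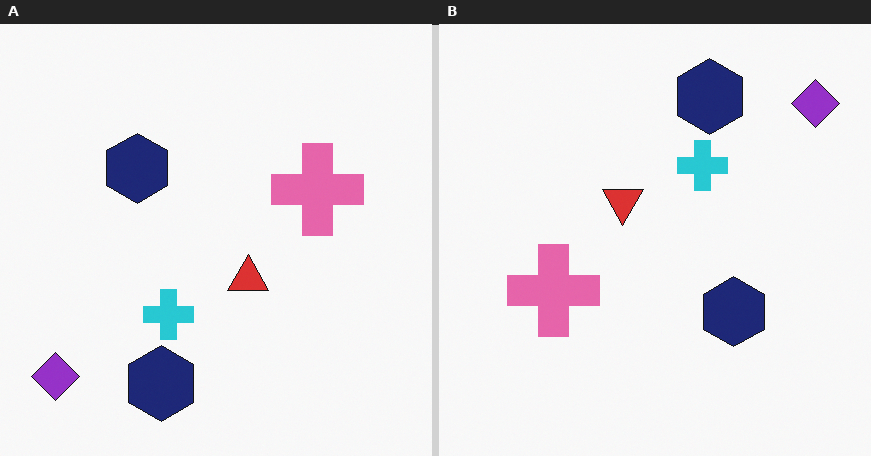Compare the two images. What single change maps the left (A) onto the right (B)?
It was rotated 180°.

The purple diamond sits in the bottom-left of the left (A) image and the top-right of the right (B) — consistent with a whole-image 180° rotation.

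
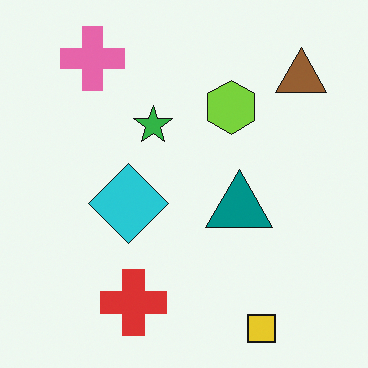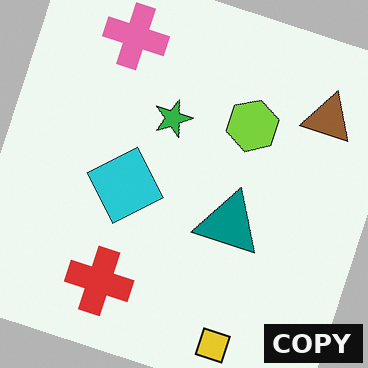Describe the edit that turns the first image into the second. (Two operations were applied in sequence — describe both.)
The image was rotated clockwise by a clearly visible amount, then watermarked with the text "COPY" in the lower-right corner.

Every shape is tilted by the same angle and the image corners show triangular fill wedges — a whole-image rotation by a non-right angle. A dark label reading "COPY" appears in the lower-right corner.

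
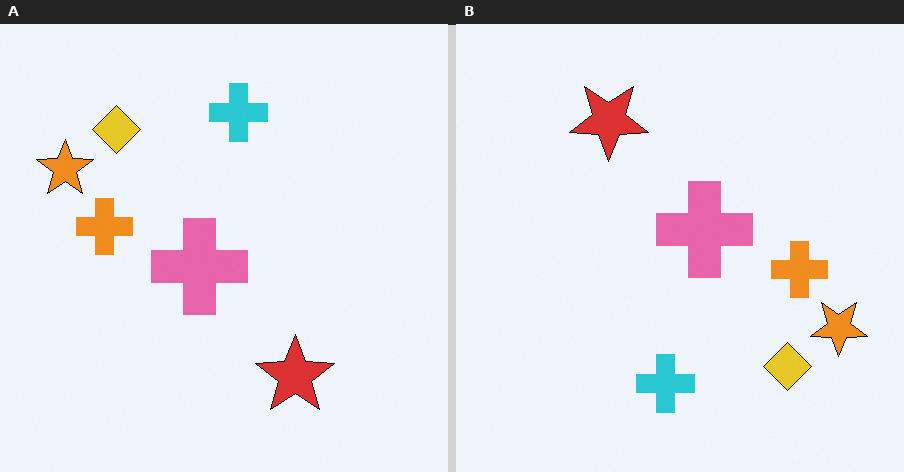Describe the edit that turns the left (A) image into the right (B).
This is the original image rotated 180°.

The orange star sits in the top-left of the left (A) image and the bottom-right of the right (B) — consistent with a whole-image 180° rotation.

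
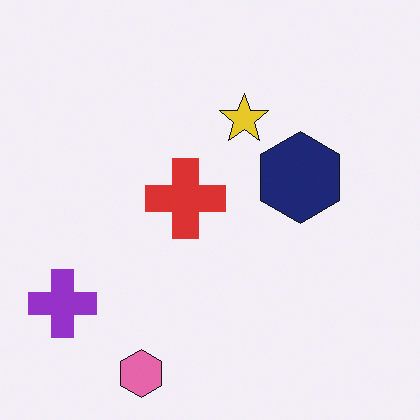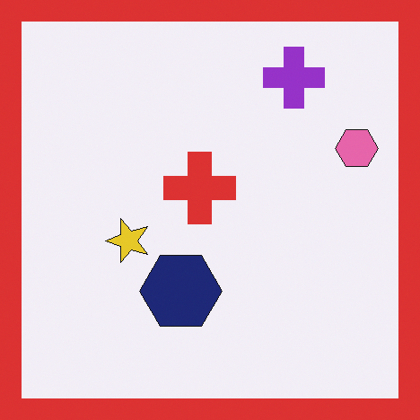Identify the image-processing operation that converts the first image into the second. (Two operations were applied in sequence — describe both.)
Transposed (reflected across the top-left ↔ bottom-right diagonal), then framed with a red border.

Shapes have swapped their row and column positions — what was in the top-right is now in the bottom-left — a diagonal reflection. A solid red frame runs around the edge of the second image, with the content slightly shrunk inside it.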